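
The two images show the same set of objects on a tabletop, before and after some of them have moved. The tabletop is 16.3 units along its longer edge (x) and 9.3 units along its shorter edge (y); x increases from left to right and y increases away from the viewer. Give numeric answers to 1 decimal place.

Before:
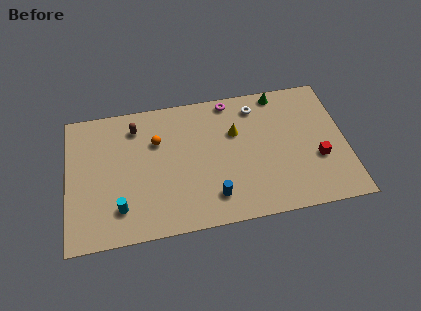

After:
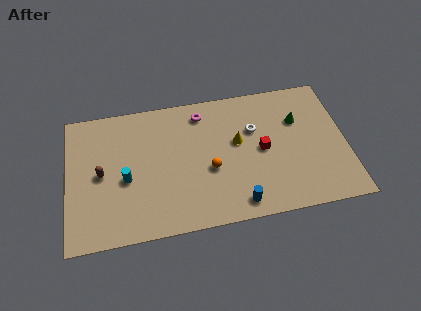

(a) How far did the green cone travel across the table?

2.3

The green cone was near (12.6, 8.4) before and (13.6, 6.3) after, so it travelled √(1.0² + 2.1²) ≈ 2.3 units.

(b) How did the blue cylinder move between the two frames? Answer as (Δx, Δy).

(1.4, -0.7)

The blue cylinder started near (8.4, 1.9) and ended near (9.8, 1.2).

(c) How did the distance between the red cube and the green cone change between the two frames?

-2.6

The distance was about 5.4 in the first image and 2.8 in the second, so they moved 2.6 units closer together.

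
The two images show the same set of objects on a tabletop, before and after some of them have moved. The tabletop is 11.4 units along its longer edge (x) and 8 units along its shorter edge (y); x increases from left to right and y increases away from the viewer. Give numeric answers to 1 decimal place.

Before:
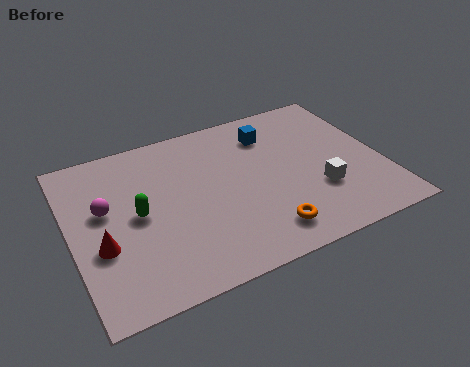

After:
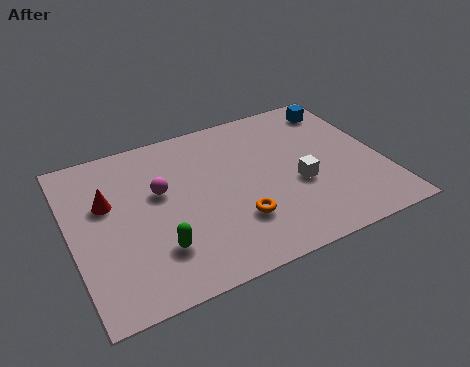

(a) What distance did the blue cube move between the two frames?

2.7

The blue cube moved from about (7.6, 6.2) to (10.3, 6.7), a distance of √(2.7² + 0.5²) ≈ 2.7.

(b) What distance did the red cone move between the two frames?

2.0

The red cone moved from about (1.0, 3.0) to (1.4, 5.0), a distance of √(0.4² + 2.0²) ≈ 2.0.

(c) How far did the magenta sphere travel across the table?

2.0

From (1.3, 4.7) to (3.3, 4.8), the magenta sphere covered √(2.0² + 0.1²) ≈ 2.0 units.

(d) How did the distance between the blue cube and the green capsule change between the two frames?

+3.1

Before: roughly 5.6 units apart; after: 8.7. That's 3.1 units further apart.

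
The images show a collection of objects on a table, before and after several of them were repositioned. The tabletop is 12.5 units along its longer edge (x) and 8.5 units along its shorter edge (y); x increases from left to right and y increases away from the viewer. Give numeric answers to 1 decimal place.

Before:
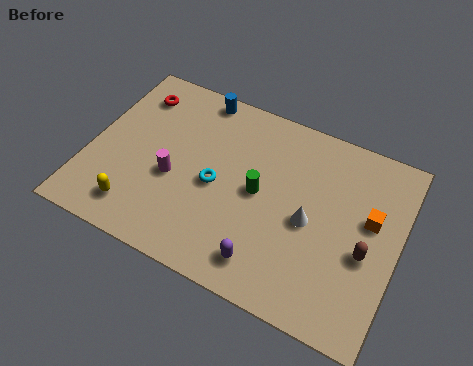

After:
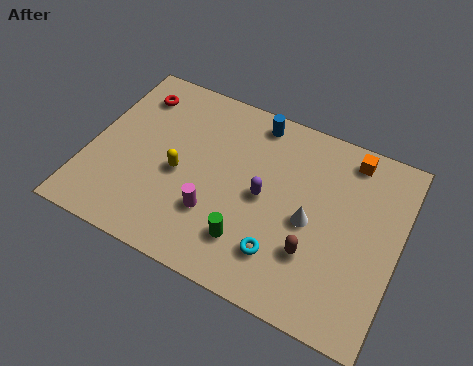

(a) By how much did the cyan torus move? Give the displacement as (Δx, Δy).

(2.9, -1.9)

The cyan torus was at about (5.2, 3.9) and moved to about (8.1, 2.0).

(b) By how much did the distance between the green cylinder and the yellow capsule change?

-1.8

Before: roughly 5.4 units apart; after: 3.6. That's 1.8 units closer together.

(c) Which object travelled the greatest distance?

the cyan torus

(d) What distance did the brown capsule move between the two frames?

2.2

The brown capsule was near (11.3, 3.5) before and (9.3, 2.6) after, so it travelled √(2.0² + 0.9²) ≈ 2.2 units.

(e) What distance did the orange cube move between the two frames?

2.6

The orange cube moved from about (11.3, 5.0) to (10.2, 7.4), a distance of √(1.1² + 2.4²) ≈ 2.6.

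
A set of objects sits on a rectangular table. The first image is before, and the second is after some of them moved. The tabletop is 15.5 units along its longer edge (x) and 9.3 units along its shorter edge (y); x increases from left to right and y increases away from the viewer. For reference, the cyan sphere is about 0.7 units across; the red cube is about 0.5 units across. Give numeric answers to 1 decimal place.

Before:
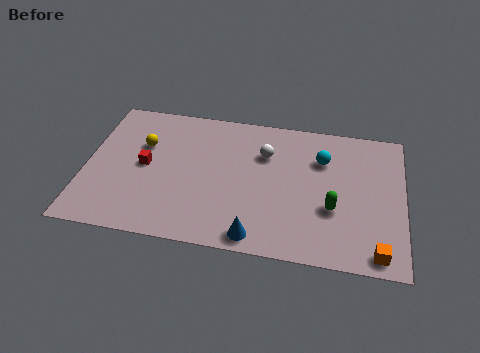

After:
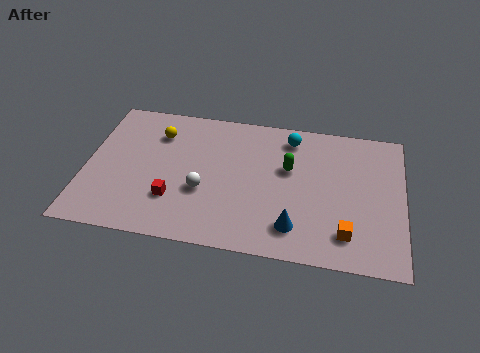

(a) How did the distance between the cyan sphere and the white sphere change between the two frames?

+3.1

They were about 2.8 units apart before and 5.9 after — 3.1 units further apart.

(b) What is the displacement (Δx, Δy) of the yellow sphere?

(0.7, 0.9)

From the two frames, the yellow sphere sits at roughly (2.7, 6.1) before and (3.4, 7.0) after.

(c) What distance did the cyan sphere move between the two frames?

2.0

The cyan sphere moved from about (11.5, 6.6) to (9.9, 7.8), a distance of √(1.6² + 1.2²) ≈ 2.0.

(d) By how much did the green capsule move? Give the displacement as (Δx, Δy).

(-2.2, 2.3)

From the two frames, the green capsule sits at roughly (12.1, 3.4) before and (9.9, 5.7) after.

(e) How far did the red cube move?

2.5

The red cube moved from about (2.9, 4.7) to (4.4, 2.7), a distance of √(1.5² + 2.0²) ≈ 2.5.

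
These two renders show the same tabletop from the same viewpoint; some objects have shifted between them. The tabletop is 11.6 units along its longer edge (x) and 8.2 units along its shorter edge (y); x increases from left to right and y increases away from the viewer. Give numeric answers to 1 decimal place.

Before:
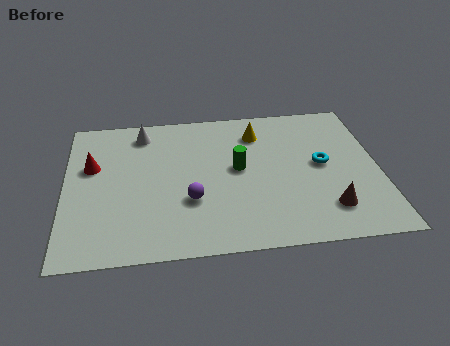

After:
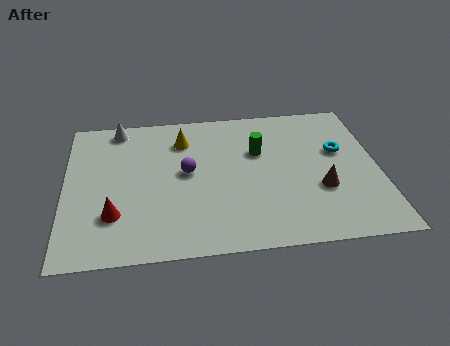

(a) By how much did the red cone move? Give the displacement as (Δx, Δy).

(0.8, -2.8)

The red cone was at about (1.0, 5.1) and moved to about (1.8, 2.3).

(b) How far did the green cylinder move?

1.2

The green cylinder moved from about (6.4, 4.4) to (7.2, 5.3), a distance of √(0.8² + 0.9²) ≈ 1.2.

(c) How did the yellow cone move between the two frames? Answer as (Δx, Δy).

(-2.8, -0.1)

The yellow cone started near (7.2, 6.4) and ended near (4.4, 6.3).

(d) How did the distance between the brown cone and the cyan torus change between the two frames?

-0.3

The distance was about 2.5 in the first image and 2.2 in the second, so they moved 0.3 units closer together.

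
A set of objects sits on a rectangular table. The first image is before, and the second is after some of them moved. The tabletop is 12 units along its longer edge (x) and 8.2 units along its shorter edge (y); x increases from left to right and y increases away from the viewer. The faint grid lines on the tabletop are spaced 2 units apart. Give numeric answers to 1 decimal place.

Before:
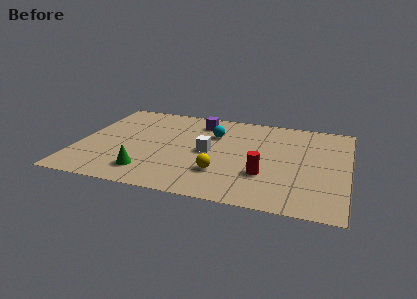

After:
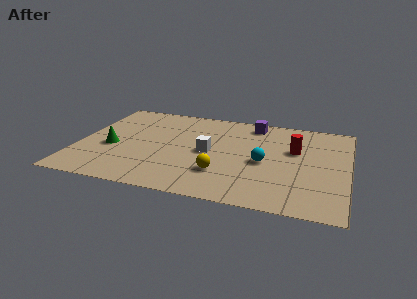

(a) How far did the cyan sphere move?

3.1

The cyan sphere was near (5.9, 5.7) before and (8.3, 3.7) after, so it travelled √(2.4² + 2.0²) ≈ 3.1 units.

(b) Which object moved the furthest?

the cyan sphere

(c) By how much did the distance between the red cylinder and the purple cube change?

-2.4

They were about 5.2 units apart before and 2.8 after — 2.4 units closer together.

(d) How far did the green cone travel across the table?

2.5

From (3.3, 1.6) to (1.5, 3.4), the green cone covered √(1.8² + 1.8²) ≈ 2.5 units.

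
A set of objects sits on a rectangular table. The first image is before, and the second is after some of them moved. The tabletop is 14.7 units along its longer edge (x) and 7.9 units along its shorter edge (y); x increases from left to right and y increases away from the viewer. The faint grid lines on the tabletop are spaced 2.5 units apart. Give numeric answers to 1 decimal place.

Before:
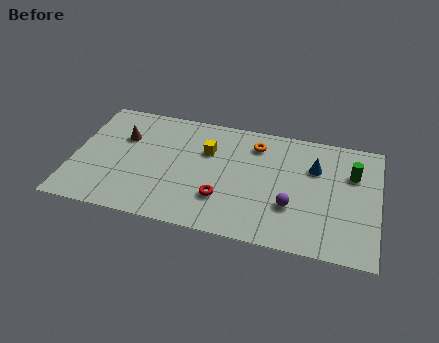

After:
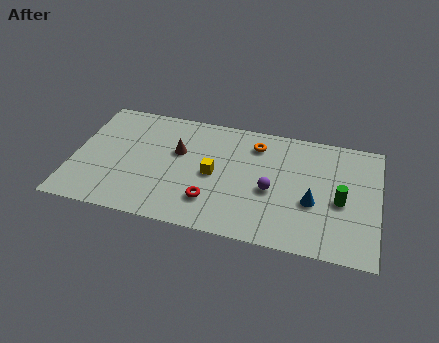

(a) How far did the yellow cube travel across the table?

1.6

The yellow cube moved from about (6.4, 5.3) to (6.8, 3.8), a distance of √(0.4² + 1.5²) ≈ 1.6.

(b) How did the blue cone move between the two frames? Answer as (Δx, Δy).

(0.0, -2.3)

The blue cone was at about (11.6, 5.4) and moved to about (11.6, 3.1).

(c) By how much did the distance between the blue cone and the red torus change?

-0.4

They were about 5.3 units apart before and 4.9 after — 0.4 units closer together.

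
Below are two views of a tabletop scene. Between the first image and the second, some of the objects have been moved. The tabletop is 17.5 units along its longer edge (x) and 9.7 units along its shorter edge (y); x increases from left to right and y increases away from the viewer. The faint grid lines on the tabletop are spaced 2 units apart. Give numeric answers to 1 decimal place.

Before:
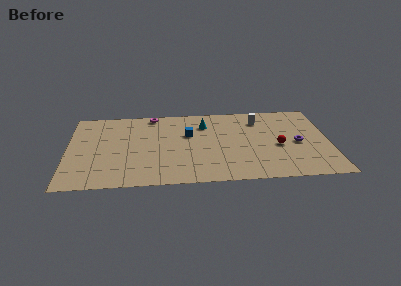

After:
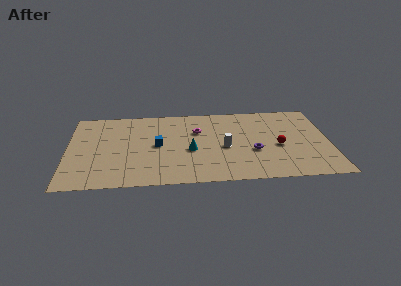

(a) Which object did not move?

the red sphere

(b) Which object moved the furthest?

the white cylinder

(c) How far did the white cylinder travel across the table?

4.1

From (12.9, 7.6) to (10.5, 4.3), the white cylinder covered √(2.4² + 3.3²) ≈ 4.1 units.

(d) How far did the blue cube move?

2.4

The blue cube was near (8.1, 6.1) before and (6.0, 4.9) after, so it travelled √(2.1² + 1.2²) ≈ 2.4 units.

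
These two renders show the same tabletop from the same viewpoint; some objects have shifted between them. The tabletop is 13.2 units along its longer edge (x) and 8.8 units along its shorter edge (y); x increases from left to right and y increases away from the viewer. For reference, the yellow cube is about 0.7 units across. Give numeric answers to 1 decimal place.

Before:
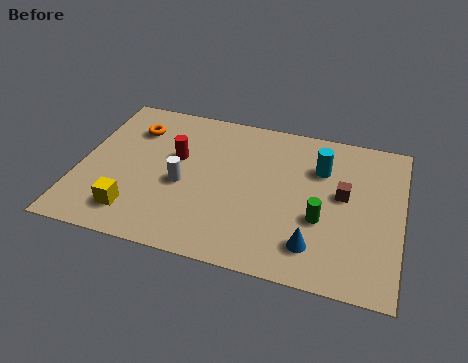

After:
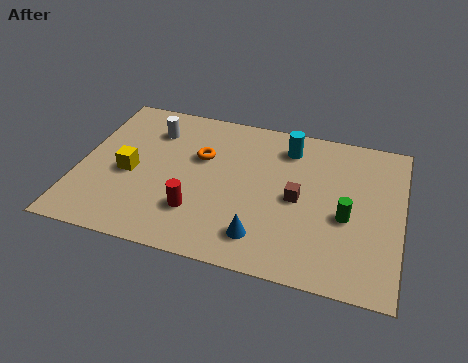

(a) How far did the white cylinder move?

3.3

The white cylinder moved from about (4.3, 3.8) to (2.8, 6.7), a distance of √(1.5² + 2.9²) ≈ 3.3.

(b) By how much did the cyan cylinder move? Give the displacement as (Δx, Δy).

(-1.4, 0.9)

The cyan cylinder started near (9.8, 6.2) and ended near (8.4, 7.1).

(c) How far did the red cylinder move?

3.1

The red cylinder moved from about (3.9, 5.3) to (5.0, 2.4), a distance of √(1.1² + 2.9²) ≈ 3.1.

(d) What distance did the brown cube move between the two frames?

1.9

From (10.8, 4.9) to (9.0, 4.2), the brown cube covered √(1.8² + 0.7²) ≈ 1.9 units.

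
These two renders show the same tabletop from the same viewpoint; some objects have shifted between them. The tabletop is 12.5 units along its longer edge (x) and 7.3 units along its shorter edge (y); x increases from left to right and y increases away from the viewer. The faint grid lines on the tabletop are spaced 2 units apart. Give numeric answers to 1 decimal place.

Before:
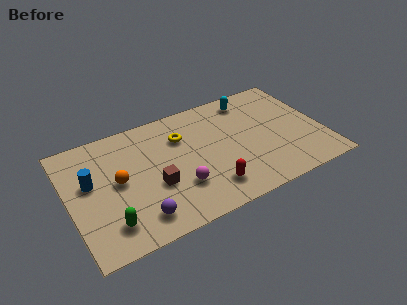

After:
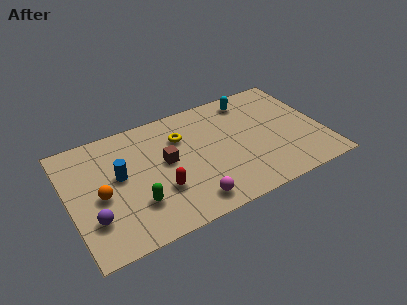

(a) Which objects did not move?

the cyan capsule and the yellow torus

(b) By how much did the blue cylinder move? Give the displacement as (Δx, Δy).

(1.4, -0.2)

The blue cylinder started near (1.1, 4.3) and ended near (2.5, 4.1).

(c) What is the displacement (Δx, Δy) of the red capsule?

(-2.3, 0.9)

The red capsule started near (6.6, 1.5) and ended near (4.3, 2.4).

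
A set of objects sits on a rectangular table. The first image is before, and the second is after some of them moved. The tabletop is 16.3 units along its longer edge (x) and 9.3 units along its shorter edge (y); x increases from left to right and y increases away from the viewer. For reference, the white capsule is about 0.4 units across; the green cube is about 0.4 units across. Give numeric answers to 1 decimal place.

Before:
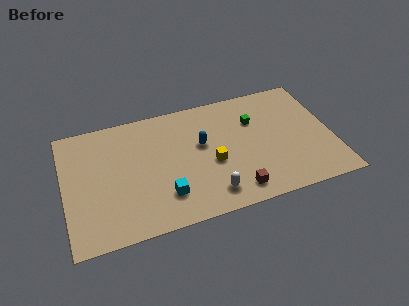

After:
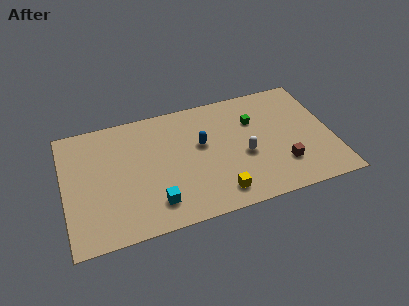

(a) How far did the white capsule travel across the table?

3.3

The white capsule was near (8.6, 1.6) before and (10.9, 3.9) after, so it travelled √(2.3² + 2.3²) ≈ 3.3 units.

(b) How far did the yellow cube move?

2.4

The yellow cube moved from about (8.9, 3.9) to (9.1, 1.5), a distance of √(0.2² + 2.4²) ≈ 2.4.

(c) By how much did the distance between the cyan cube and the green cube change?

+0.7

They were about 7.1 units apart before and 7.8 after — 0.7 units further apart.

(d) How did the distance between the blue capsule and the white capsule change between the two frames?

-0.9

They were about 3.9 units apart before and 3.0 after — 0.9 units closer together.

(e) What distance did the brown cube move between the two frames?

3.2

From (10.1, 1.4) to (13.1, 2.5), the brown cube covered √(3.0² + 1.1²) ≈ 3.2 units.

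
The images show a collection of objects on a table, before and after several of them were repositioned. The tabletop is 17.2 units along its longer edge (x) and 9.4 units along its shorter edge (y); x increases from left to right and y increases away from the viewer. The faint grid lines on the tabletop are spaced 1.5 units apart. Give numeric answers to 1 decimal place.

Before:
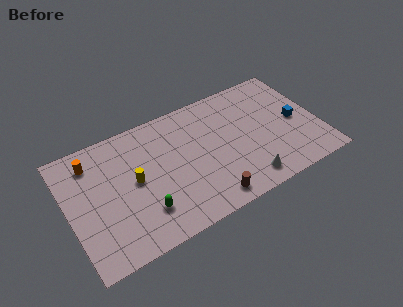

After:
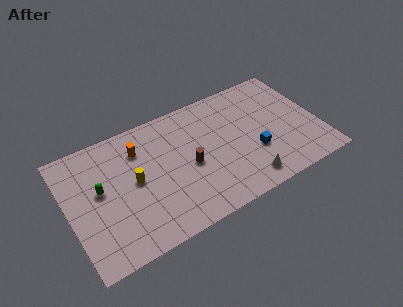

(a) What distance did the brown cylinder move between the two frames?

3.2

From (9.1, 1.2) to (8.2, 4.3), the brown cylinder covered √(0.9² + 3.1²) ≈ 3.2 units.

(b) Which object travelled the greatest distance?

the green capsule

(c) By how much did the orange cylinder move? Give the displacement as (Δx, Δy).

(3.2, -0.5)

From the two frames, the orange cylinder sits at roughly (1.9, 7.6) before and (5.1, 7.1) after.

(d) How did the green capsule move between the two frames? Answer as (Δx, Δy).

(-2.6, 2.9)

The green capsule started near (4.8, 2.4) and ended near (2.2, 5.3).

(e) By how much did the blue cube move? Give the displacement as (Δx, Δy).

(-3.1, -1.2)

The blue cube was at about (15.7, 4.5) and moved to about (12.6, 3.3).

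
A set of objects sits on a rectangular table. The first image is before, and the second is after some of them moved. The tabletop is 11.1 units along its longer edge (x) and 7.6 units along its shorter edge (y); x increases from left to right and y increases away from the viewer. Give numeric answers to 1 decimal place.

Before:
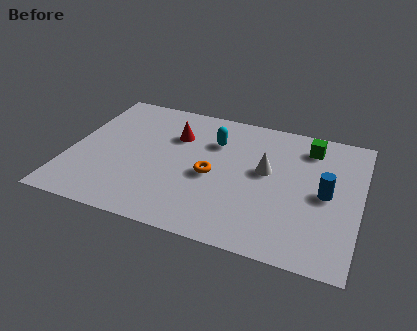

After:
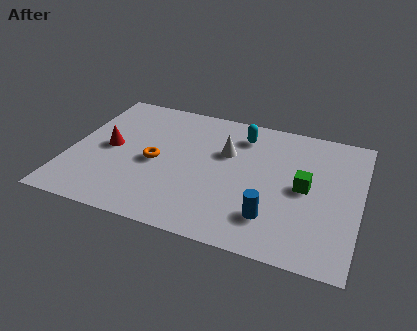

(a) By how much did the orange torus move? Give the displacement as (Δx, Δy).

(-2.2, 0.1)

The orange torus started near (5.5, 3.4) and ended near (3.3, 3.5).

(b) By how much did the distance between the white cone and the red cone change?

+0.8

They were about 3.7 units apart before and 4.5 after — 0.8 units further apart.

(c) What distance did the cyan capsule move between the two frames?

1.2

The cyan capsule moved from about (5.4, 5.4) to (6.4, 6.1), a distance of √(1.0² + 0.7²) ≈ 1.2.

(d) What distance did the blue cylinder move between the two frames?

2.7

The blue cylinder was near (9.8, 3.7) before and (7.9, 1.8) after, so it travelled √(1.9² + 1.9²) ≈ 2.7 units.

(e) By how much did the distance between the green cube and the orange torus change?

+1.2

They were about 4.5 units apart before and 5.7 after — 1.2 units further apart.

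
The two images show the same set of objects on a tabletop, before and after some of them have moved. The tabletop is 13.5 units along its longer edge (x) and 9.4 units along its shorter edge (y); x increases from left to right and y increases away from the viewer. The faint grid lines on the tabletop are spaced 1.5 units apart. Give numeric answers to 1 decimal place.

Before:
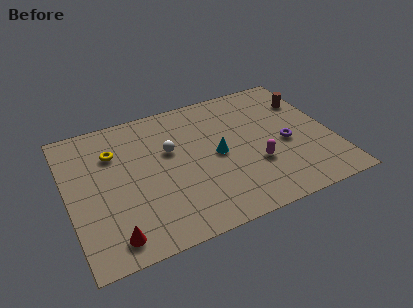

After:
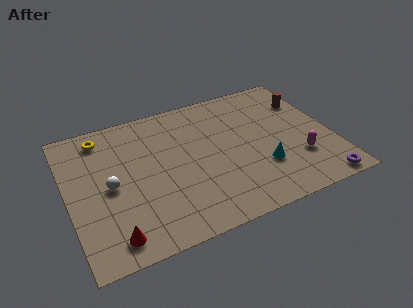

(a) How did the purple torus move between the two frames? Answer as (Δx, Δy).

(1.3, -3.3)

The purple torus was at about (11.1, 4.1) and moved to about (12.4, 0.8).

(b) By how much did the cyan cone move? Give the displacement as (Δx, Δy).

(2.1, -1.7)

The cyan cone started near (7.6, 4.6) and ended near (9.7, 2.9).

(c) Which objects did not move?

the red cone and the brown cylinder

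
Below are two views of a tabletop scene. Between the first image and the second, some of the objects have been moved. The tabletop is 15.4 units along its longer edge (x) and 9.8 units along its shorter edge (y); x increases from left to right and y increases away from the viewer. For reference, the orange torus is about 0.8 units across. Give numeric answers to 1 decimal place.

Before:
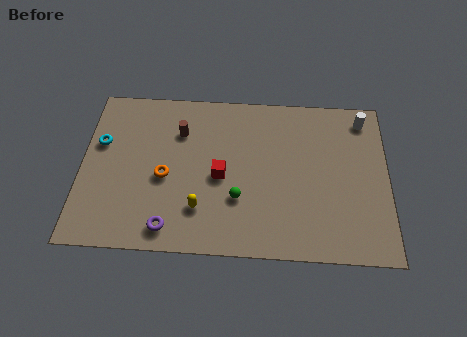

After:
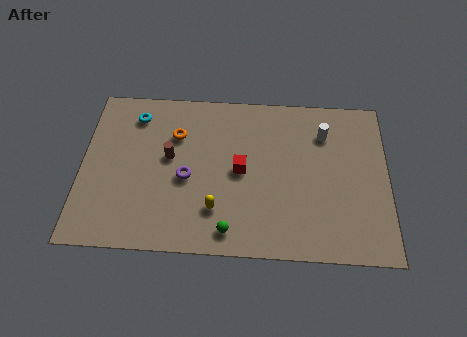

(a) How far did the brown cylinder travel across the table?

1.7

From (4.9, 7.1) to (4.4, 5.5), the brown cylinder covered √(0.5² + 1.6²) ≈ 1.7 units.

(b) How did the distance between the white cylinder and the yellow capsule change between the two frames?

-2.8

They were about 10.1 units apart before and 7.3 after — 2.8 units closer together.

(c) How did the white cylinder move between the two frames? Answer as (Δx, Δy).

(-2.0, -1.0)

From the two frames, the white cylinder sits at roughly (14.2, 8.4) before and (12.2, 7.4) after.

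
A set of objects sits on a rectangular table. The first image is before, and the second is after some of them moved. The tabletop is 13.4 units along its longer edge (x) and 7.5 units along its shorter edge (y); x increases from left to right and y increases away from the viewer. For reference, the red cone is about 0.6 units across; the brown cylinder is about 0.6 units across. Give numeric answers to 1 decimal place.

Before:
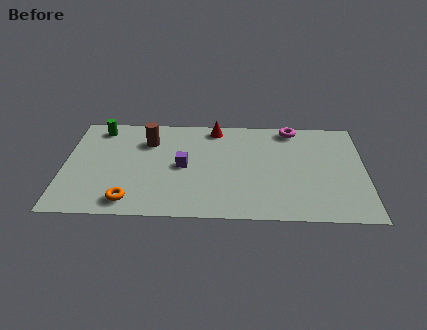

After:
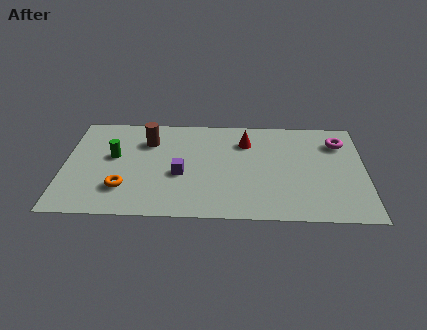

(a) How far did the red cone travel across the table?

1.7

From (6.7, 6.6) to (8.1, 5.6), the red cone covered √(1.4² + 1.0²) ≈ 1.7 units.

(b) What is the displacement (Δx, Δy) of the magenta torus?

(2.1, -1.0)

From the two frames, the magenta torus sits at roughly (10.2, 6.7) before and (12.3, 5.7) after.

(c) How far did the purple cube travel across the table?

0.6

From (5.3, 3.7) to (5.2, 3.1), the purple cube covered √(0.1² + 0.6²) ≈ 0.6 units.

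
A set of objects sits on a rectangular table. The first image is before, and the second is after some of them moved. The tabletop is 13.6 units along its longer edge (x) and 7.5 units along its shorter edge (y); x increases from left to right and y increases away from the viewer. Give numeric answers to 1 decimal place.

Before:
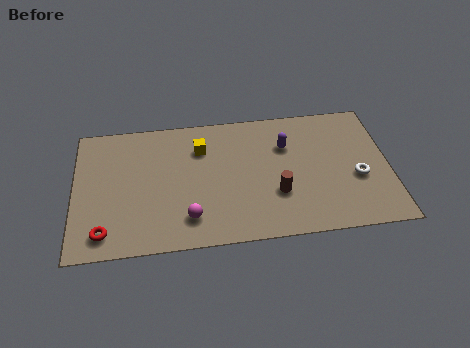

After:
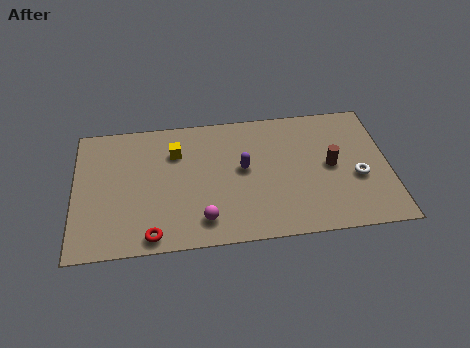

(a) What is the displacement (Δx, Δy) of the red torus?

(2.0, -0.4)

From the two frames, the red torus sits at roughly (1.3, 1.2) before and (3.3, 0.8) after.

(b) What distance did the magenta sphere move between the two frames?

0.6

The magenta sphere was near (4.9, 1.6) before and (5.5, 1.4) after, so it travelled √(0.6² + 0.2²) ≈ 0.6 units.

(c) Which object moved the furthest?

the brown cylinder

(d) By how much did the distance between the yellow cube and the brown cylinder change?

+2.5

Before: roughly 4.4 units apart; after: 6.9. That's 2.5 units further apart.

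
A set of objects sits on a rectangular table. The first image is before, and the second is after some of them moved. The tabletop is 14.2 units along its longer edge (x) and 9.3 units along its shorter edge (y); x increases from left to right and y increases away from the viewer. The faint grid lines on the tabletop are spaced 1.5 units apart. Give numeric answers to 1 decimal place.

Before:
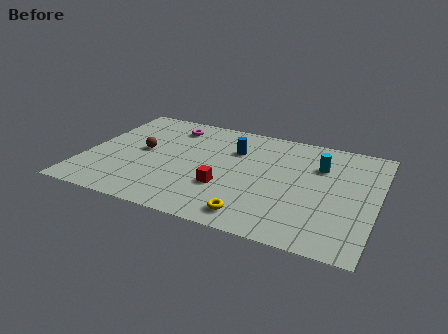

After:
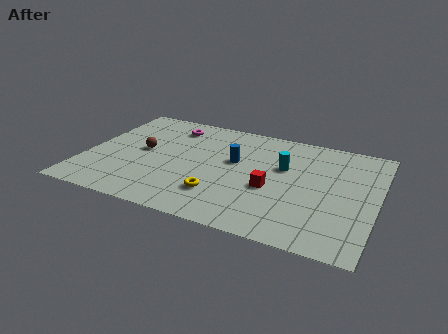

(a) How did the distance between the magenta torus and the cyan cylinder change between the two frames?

-1.5

Before: roughly 7.6 units apart; after: 6.1. That's 1.5 units closer together.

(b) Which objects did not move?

the brown sphere and the magenta torus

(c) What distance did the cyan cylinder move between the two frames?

1.8

The cyan cylinder was near (11.3, 6.5) before and (9.6, 5.8) after, so it travelled √(1.7² + 0.7²) ≈ 1.8 units.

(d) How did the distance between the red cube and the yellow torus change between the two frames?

+0.4

Before: roughly 2.4 units apart; after: 2.8. That's 0.4 units further apart.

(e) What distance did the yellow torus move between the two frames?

2.1

The yellow torus was near (8.6, 1.3) before and (6.8, 2.4) after, so it travelled √(1.8² + 1.1²) ≈ 2.1 units.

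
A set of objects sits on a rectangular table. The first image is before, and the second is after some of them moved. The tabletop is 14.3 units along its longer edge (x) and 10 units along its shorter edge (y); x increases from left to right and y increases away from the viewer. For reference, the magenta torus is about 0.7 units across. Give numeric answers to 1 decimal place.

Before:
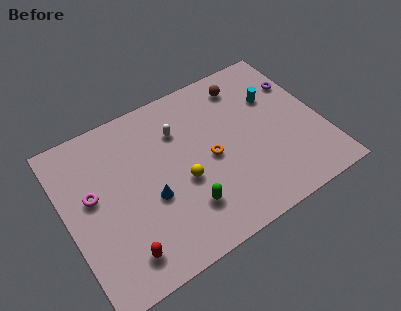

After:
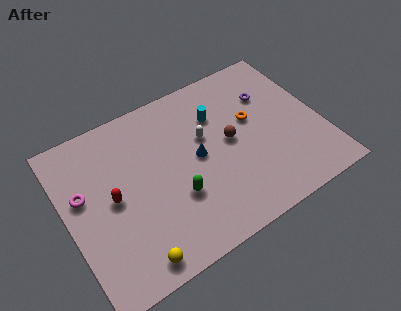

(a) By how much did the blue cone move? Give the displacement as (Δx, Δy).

(2.8, 1.1)

From the two frames, the blue cone sits at roughly (4.5, 4.0) before and (7.3, 5.1) after.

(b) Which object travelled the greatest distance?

the yellow sphere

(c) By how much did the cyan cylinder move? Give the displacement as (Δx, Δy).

(-3.2, 0.4)

From the two frames, the cyan cylinder sits at roughly (12.0, 6.7) before and (8.8, 7.1) after.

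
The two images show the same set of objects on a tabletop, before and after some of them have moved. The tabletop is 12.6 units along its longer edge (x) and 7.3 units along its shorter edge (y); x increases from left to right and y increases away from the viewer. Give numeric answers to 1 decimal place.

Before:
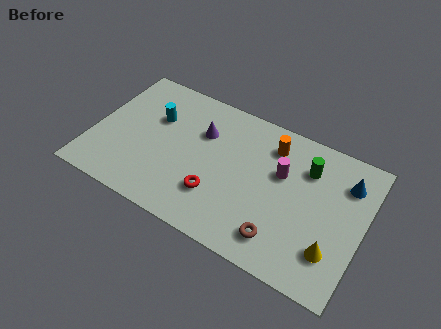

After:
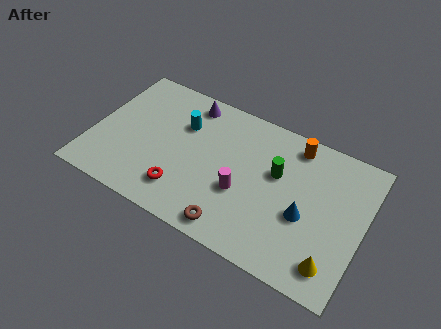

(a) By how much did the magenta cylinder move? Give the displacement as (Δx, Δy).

(-1.6, -1.8)

The magenta cylinder started near (8.7, 4.6) and ended near (7.1, 2.8).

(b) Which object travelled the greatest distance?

the blue cone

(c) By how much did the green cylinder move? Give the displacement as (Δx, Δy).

(-1.3, -0.9)

The green cylinder started near (9.8, 5.4) and ended near (8.5, 4.5).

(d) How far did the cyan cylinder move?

1.3

The cyan cylinder moved from about (2.7, 4.8) to (4.0, 5.0), a distance of √(1.3² + 0.2²) ≈ 1.3.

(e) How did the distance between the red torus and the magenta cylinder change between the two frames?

-0.8

They were about 3.7 units apart before and 2.9 after — 0.8 units closer together.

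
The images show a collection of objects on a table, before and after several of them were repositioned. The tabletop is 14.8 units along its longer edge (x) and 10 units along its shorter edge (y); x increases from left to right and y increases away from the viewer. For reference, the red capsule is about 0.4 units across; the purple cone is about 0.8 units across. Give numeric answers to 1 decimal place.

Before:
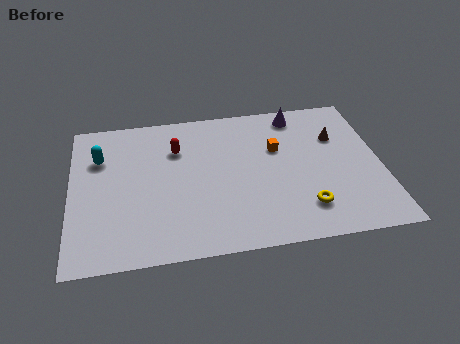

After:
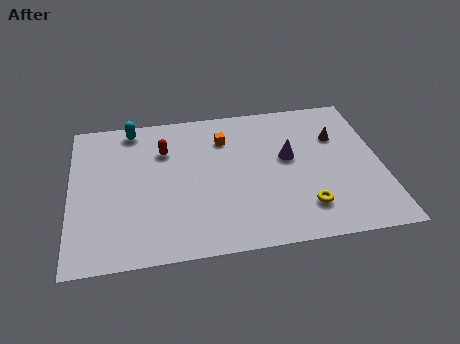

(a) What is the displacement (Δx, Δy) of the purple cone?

(-0.6, -3.0)

From the two frames, the purple cone sits at roughly (11.0, 8.7) before and (10.4, 5.7) after.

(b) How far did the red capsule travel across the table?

0.6

The red capsule moved from about (5.1, 7.1) to (4.5, 7.1), a distance of √(0.6² + 0.0²) ≈ 0.6.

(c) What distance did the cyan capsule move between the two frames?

2.5

From (1.4, 7.0) to (3.0, 8.9), the cyan capsule covered √(1.6² + 1.9²) ≈ 2.5 units.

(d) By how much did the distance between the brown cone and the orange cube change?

+2.5

They were about 2.9 units apart before and 5.4 after — 2.5 units further apart.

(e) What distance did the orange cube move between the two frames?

2.7

The orange cube moved from about (9.9, 6.4) to (7.4, 7.5), a distance of √(2.5² + 1.1²) ≈ 2.7.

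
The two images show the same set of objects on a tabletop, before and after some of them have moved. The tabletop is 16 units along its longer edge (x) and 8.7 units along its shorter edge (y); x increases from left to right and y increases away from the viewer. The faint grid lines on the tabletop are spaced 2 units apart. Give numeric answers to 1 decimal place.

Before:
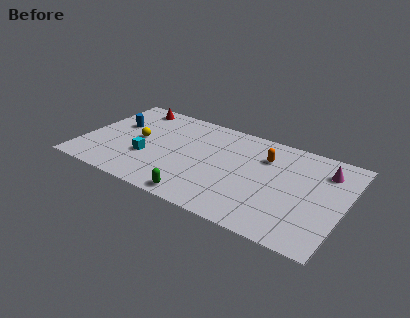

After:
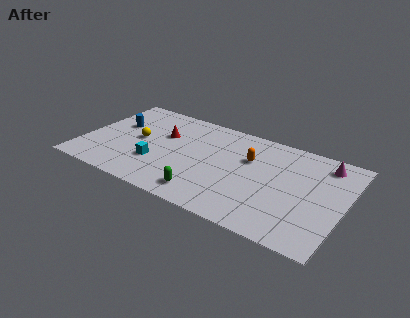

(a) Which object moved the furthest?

the red cone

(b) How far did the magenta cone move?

0.6

The magenta cone was near (14.6, 6.7) before and (14.5, 7.3) after, so it travelled √(0.1² + 0.6²) ≈ 0.6 units.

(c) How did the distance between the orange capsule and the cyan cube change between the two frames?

-1.5

They were about 7.6 units apart before and 6.1 after — 1.5 units closer together.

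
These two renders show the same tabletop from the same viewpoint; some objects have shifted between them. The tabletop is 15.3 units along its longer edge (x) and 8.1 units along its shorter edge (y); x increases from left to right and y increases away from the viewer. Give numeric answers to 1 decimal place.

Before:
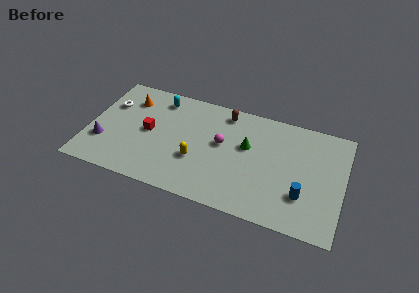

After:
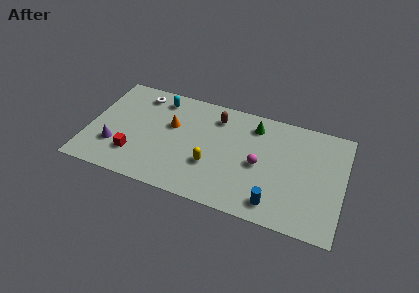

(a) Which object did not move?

the cyan capsule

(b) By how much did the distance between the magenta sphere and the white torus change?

+1.1

Before: roughly 7.0 units apart; after: 8.1. That's 1.1 units further apart.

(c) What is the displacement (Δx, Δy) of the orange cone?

(2.7, -1.2)

The orange cone was at about (2.2, 6.2) and moved to about (4.9, 5.0).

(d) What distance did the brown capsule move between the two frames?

0.7

The brown capsule moved from about (8.0, 7.0) to (7.5, 6.5), a distance of √(0.5² + 0.5²) ≈ 0.7.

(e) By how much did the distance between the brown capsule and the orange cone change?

-2.9

They were about 5.9 units apart before and 3.0 after — 2.9 units closer together.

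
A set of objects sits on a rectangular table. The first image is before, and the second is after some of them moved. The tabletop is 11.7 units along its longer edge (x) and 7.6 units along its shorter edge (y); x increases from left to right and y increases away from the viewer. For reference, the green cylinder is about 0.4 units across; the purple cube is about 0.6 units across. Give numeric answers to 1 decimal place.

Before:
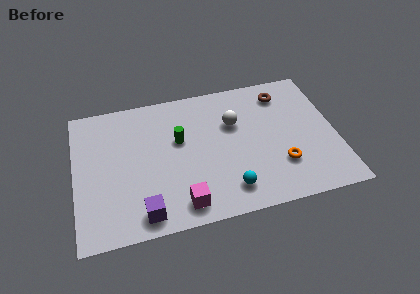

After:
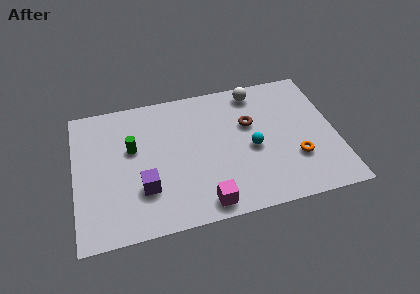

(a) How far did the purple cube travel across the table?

1.3

The purple cube moved from about (2.9, 1.0) to (3.0, 2.3), a distance of √(0.1² + 1.3²) ≈ 1.3.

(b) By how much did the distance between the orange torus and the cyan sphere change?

-0.4

The distance was about 2.5 in the first image and 2.1 in the second, so they moved 0.4 units closer together.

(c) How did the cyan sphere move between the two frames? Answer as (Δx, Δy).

(1.2, 2.0)

The cyan sphere started near (6.7, 1.4) and ended near (7.9, 3.4).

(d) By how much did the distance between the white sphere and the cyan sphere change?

-0.4

They were about 3.6 units apart before and 3.2 after — 0.4 units closer together.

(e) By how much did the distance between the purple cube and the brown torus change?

-2.9

The distance was about 8.4 in the first image and 5.5 in the second, so they moved 2.9 units closer together.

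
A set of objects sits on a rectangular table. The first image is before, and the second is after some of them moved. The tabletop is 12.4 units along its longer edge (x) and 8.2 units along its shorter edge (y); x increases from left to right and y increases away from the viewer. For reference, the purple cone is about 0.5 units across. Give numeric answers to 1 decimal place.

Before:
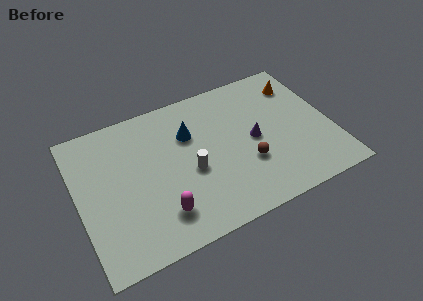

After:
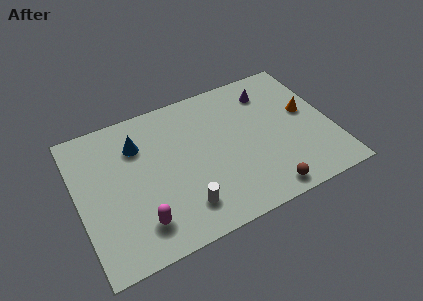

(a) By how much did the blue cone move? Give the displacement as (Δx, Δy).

(-2.5, 0.4)

The blue cone was at about (5.6, 5.6) and moved to about (3.1, 6.0).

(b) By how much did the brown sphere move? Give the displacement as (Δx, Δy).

(0.6, -1.9)

The brown sphere was at about (8.1, 2.8) and moved to about (8.7, 0.9).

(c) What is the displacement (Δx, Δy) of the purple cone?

(1.1, 2.5)

From the two frames, the purple cone sits at roughly (8.6, 4.0) before and (9.7, 6.5) after.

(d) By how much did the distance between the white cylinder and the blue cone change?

+2.5

They were about 2.1 units apart before and 4.6 after — 2.5 units further apart.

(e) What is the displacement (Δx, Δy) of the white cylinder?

(-0.6, -1.8)

The white cylinder started near (5.4, 3.5) and ended near (4.8, 1.7).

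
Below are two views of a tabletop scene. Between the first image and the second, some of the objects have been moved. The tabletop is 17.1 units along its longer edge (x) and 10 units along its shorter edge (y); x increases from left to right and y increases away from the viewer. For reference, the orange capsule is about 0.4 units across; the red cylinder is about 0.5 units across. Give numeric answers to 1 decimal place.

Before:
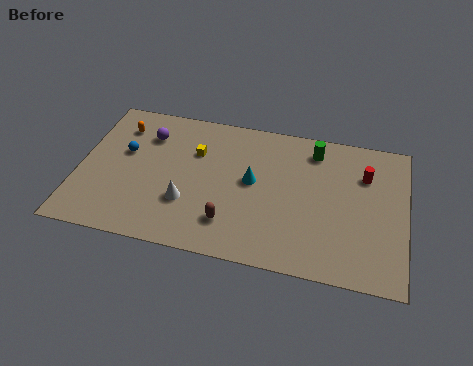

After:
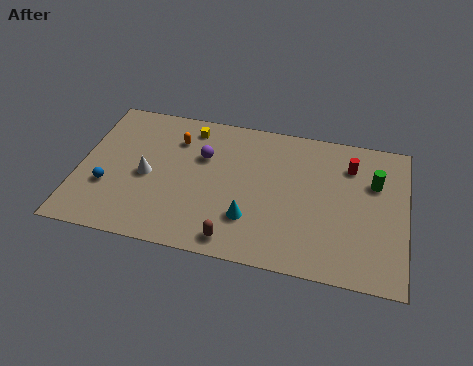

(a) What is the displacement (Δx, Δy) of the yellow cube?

(-0.4, 1.7)

From the two frames, the yellow cube sits at roughly (6.0, 6.8) before and (5.6, 8.5) after.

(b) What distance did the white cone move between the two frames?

2.6

The white cone moved from about (5.8, 3.2) to (3.6, 4.6), a distance of √(2.2² + 1.4²) ≈ 2.6.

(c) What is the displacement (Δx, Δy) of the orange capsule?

(3.0, -0.3)

The orange capsule started near (1.9, 7.8) and ended near (4.9, 7.5).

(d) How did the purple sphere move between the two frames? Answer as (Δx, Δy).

(3.0, -0.9)

The purple sphere was at about (3.4, 7.5) and moved to about (6.4, 6.6).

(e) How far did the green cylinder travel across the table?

3.6

From (12.2, 8.3) to (15.4, 6.7), the green cylinder covered √(3.2² + 1.6²) ≈ 3.6 units.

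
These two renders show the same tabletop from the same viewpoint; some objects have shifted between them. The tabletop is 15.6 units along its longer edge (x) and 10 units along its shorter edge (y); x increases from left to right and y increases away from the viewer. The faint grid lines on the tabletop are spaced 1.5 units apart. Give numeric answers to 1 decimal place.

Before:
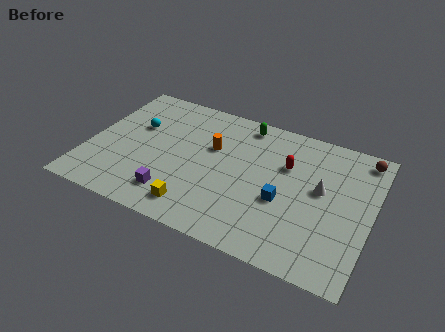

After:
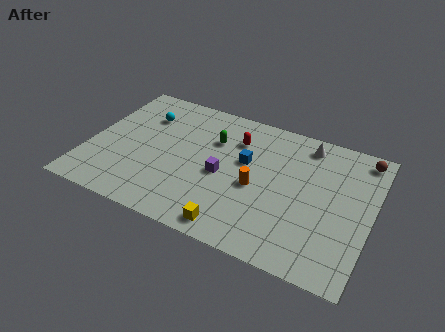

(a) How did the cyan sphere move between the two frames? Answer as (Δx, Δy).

(0.3, 1.0)

The cyan sphere was at about (2.4, 6.3) and moved to about (2.7, 7.3).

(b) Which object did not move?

the brown sphere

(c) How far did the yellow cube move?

2.3

The yellow cube was near (6.4, 1.6) before and (8.6, 1.1) after, so it travelled √(2.2² + 0.5²) ≈ 2.3 units.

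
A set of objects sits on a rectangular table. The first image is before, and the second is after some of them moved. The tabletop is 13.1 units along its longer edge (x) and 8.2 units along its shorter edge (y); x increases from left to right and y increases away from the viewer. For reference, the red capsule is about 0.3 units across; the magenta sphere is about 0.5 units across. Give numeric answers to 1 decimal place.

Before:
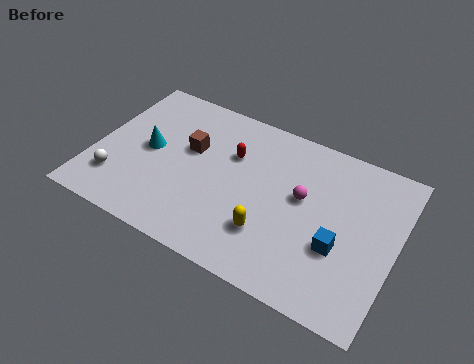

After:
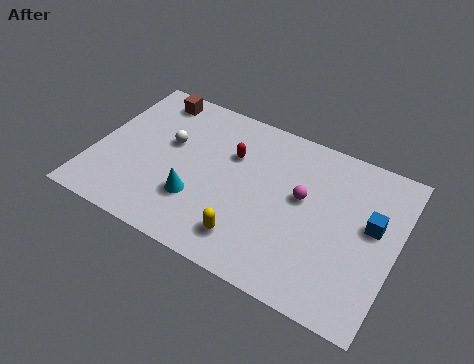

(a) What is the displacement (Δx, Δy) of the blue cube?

(1.2, 1.7)

From the two frames, the blue cube sits at roughly (10.8, 3.0) before and (12.0, 4.7) after.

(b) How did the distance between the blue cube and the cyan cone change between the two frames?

-1.0

The distance was about 8.6 in the first image and 7.6 in the second, so they moved 1.0 units closer together.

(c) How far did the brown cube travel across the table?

2.9

The brown cube was near (4.0, 5.0) before and (2.0, 7.1) after, so it travelled √(2.0² + 2.1²) ≈ 2.9 units.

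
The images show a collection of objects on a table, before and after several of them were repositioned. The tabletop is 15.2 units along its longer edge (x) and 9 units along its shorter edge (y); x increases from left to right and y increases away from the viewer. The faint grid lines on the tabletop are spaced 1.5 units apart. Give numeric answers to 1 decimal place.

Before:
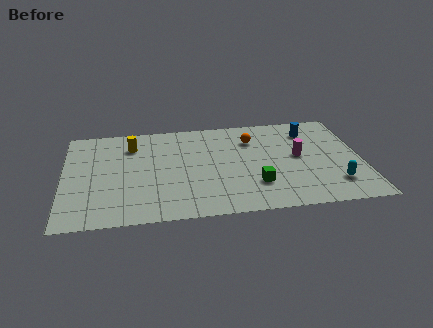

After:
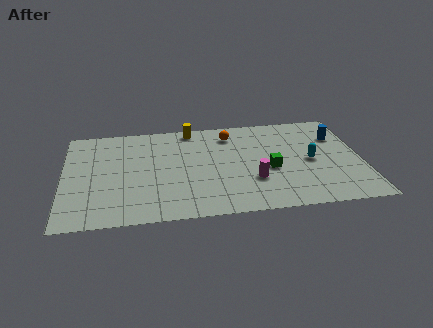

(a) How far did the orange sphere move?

1.3

From (9.7, 6.7) to (8.6, 7.3), the orange sphere covered √(1.1² + 0.6²) ≈ 1.3 units.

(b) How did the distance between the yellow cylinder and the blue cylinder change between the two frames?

-1.5

The distance was about 9.2 in the first image and 7.7 in the second, so they moved 1.5 units closer together.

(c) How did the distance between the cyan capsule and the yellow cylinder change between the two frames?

-4.2

They were about 11.3 units apart before and 7.1 after — 4.2 units closer together.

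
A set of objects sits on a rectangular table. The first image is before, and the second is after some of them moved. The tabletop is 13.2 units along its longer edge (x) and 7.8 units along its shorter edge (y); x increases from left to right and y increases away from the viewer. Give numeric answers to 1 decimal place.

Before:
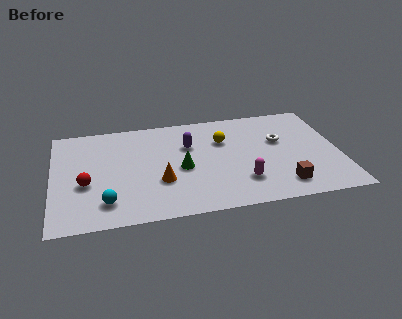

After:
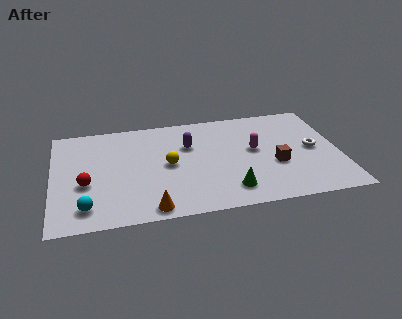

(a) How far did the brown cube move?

1.6

The brown cube was near (10.4, 1.4) before and (10.2, 3.0) after, so it travelled √(0.2² + 1.6²) ≈ 1.6 units.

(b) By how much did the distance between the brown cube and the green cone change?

-2.3

They were about 5.0 units apart before and 2.7 after — 2.3 units closer together.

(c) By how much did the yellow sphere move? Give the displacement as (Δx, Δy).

(-2.6, -1.4)

The yellow sphere started near (7.9, 5.3) and ended near (5.3, 3.9).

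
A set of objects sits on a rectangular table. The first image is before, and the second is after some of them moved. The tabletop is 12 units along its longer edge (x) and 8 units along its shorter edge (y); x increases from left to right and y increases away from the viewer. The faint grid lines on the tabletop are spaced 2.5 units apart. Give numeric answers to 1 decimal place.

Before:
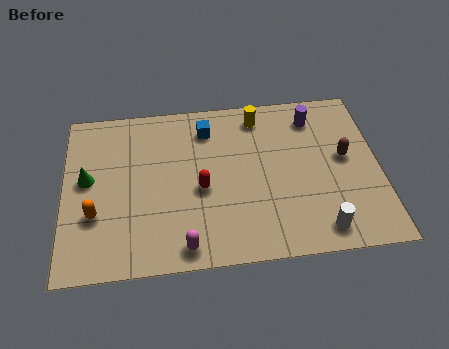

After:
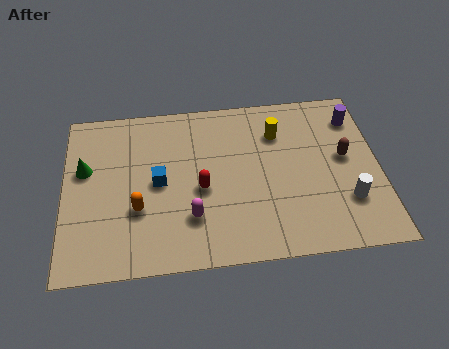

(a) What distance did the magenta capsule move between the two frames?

1.3

From (4.5, 0.9) to (4.8, 2.2), the magenta capsule covered √(0.3² + 1.3²) ≈ 1.3 units.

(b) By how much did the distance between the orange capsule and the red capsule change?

-1.6

Before: roughly 4.1 units apart; after: 2.5. That's 1.6 units closer together.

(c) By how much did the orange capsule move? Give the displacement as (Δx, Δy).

(1.6, 0.1)

The orange capsule started near (1.2, 2.7) and ended near (2.8, 2.8).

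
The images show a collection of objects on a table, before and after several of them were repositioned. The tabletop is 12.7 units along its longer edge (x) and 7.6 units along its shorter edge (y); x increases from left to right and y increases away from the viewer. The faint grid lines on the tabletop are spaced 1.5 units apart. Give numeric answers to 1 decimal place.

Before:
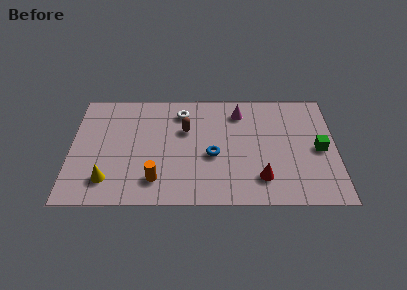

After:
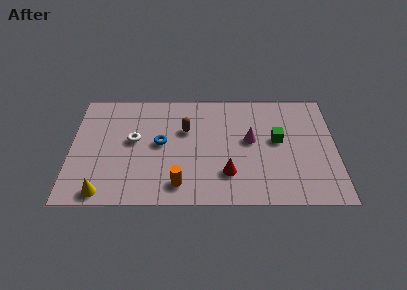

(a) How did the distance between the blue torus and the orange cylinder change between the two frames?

-0.3

They were about 3.1 units apart before and 2.8 after — 0.3 units closer together.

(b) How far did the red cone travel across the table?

1.6

The red cone was near (9.1, 1.7) before and (7.5, 2.0) after, so it travelled √(1.6² + 0.3²) ≈ 1.6 units.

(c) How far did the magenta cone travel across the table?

2.0

From (8.1, 6.1) to (8.6, 4.2), the magenta cone covered √(0.5² + 1.9²) ≈ 2.0 units.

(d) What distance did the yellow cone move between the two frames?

0.8

The yellow cone was near (1.8, 1.6) before and (1.6, 0.8) after, so it travelled √(0.2² + 0.8²) ≈ 0.8 units.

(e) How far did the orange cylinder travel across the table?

1.1

The orange cylinder was near (4.1, 1.6) before and (5.2, 1.3) after, so it travelled √(1.1² + 0.3²) ≈ 1.1 units.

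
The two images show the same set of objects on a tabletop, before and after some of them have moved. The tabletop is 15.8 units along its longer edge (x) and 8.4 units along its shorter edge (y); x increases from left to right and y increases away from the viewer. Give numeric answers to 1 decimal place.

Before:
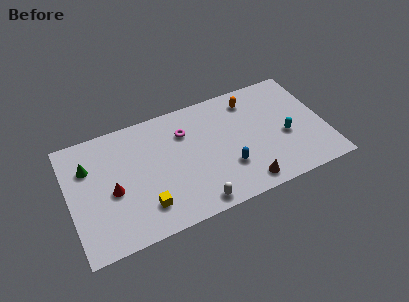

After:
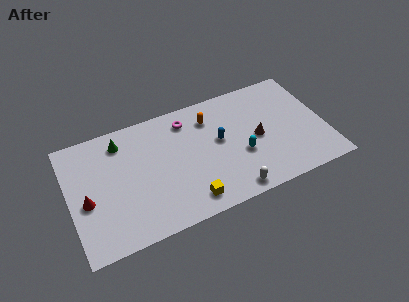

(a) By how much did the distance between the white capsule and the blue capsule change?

+1.0

Before: roughly 2.8 units apart; after: 3.8. That's 1.0 units further apart.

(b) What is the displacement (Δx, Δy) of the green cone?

(2.1, 1.0)

The green cone was at about (1.3, 5.9) and moved to about (3.4, 6.9).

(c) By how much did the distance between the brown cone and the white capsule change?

+0.6

The distance was about 3.1 in the first image and 3.7 in the second, so they moved 0.6 units further apart.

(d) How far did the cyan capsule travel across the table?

2.8

The cyan capsule was near (13.3, 3.5) before and (10.5, 3.2) after, so it travelled √(2.8² + 0.3²) ≈ 2.8 units.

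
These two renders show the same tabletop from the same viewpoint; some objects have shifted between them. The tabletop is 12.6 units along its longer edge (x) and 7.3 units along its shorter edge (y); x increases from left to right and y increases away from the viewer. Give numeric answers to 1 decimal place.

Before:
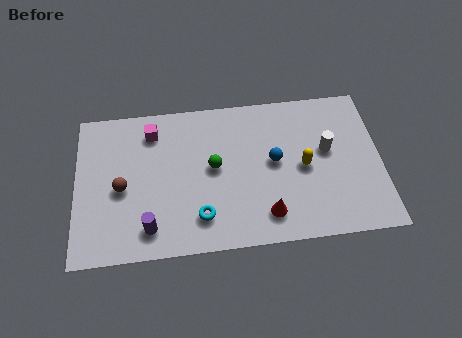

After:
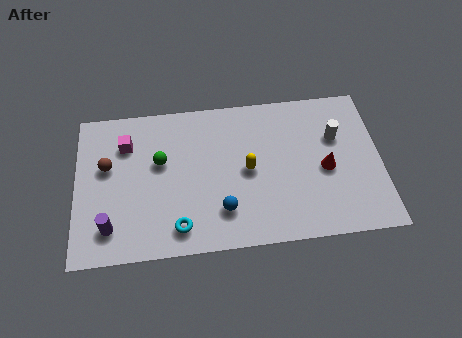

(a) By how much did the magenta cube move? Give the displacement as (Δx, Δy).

(-1.1, -0.5)

From the two frames, the magenta cube sits at roughly (3.2, 5.9) before and (2.1, 5.4) after.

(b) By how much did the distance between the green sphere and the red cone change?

+3.6

The distance was about 3.3 in the first image and 6.9 in the second, so they moved 3.6 units further apart.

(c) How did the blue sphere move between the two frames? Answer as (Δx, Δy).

(-2.2, -2.1)

The blue sphere was at about (8.2, 3.9) and moved to about (6.0, 1.8).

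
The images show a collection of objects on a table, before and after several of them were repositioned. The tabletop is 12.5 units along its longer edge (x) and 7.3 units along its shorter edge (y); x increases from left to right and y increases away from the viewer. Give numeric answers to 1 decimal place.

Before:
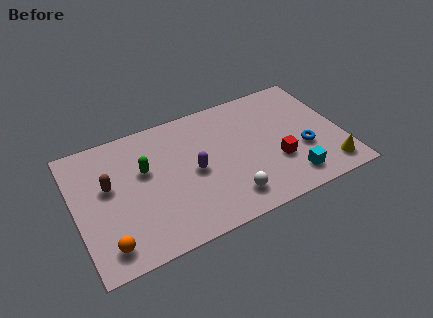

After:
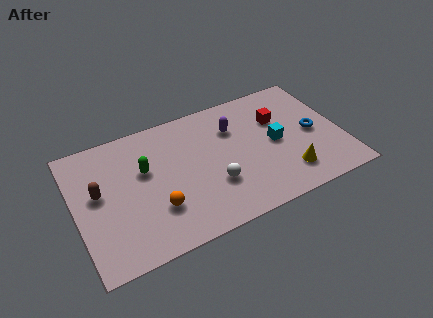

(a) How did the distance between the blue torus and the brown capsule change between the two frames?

+1.0

The distance was about 9.1 in the first image and 10.1 in the second, so they moved 1.0 units further apart.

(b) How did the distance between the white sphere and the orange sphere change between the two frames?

-3.0

The distance was about 5.7 in the first image and 2.7 in the second, so they moved 3.0 units closer together.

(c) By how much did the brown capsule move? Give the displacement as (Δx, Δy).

(-0.5, -0.2)

The brown capsule was at about (1.6, 4.3) and moved to about (1.1, 4.1).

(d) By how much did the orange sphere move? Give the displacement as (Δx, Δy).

(2.4, 1.0)

From the two frames, the orange sphere sits at roughly (1.2, 1.2) before and (3.6, 2.2) after.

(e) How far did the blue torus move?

1.0

The blue torus was near (10.6, 2.7) before and (11.2, 3.5) after, so it travelled √(0.6² + 0.8²) ≈ 1.0 units.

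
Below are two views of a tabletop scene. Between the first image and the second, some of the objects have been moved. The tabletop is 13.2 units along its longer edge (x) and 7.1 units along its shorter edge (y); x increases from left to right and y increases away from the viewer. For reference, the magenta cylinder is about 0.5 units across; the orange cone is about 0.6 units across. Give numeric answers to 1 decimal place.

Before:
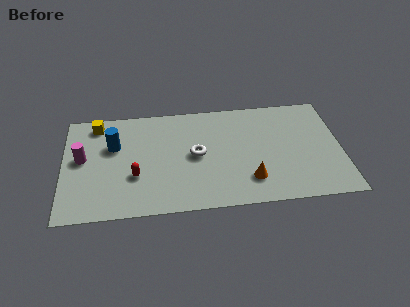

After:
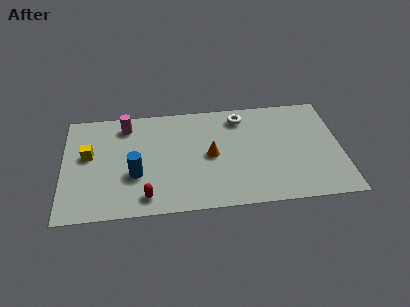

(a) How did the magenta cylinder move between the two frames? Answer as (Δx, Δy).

(2.1, 2.0)

From the two frames, the magenta cylinder sits at roughly (0.9, 3.9) before and (3.0, 5.9) after.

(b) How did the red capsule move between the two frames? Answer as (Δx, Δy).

(0.5, -1.4)

The red capsule started near (3.4, 2.5) and ended near (3.9, 1.1).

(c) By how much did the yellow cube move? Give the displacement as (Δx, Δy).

(-0.4, -2.0)

From the two frames, the yellow cube sits at roughly (1.6, 6.1) before and (1.2, 4.1) after.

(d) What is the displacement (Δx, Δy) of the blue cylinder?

(1.0, -2.0)

The blue cylinder started near (2.4, 4.6) and ended near (3.4, 2.6).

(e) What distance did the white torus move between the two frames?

3.2

From (6.3, 3.6) to (8.5, 5.9), the white torus covered √(2.2² + 2.3²) ≈ 3.2 units.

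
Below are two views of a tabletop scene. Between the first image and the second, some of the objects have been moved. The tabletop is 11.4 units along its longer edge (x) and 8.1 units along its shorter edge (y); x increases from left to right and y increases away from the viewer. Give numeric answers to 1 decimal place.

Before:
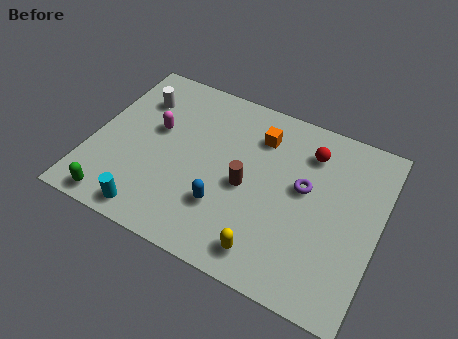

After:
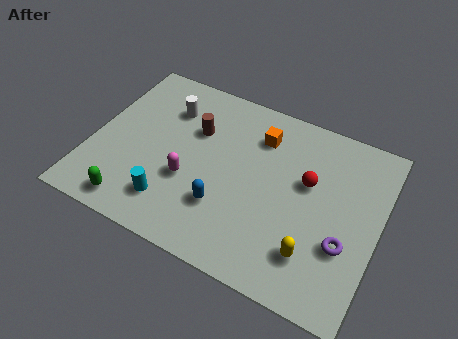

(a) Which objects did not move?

the orange cube and the blue capsule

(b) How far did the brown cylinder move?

2.9

The brown cylinder was near (6.2, 3.7) before and (3.9, 5.4) after, so it travelled √(2.3² + 1.7²) ≈ 2.9 units.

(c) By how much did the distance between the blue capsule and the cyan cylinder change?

-1.0

They were about 3.1 units apart before and 2.1 after — 1.0 units closer together.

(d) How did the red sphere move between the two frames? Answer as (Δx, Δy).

(0.1, -1.4)

The red sphere started near (8.4, 6.3) and ended near (8.5, 4.9).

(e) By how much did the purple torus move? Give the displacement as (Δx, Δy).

(1.8, -1.8)

The purple torus was at about (8.4, 4.6) and moved to about (10.2, 2.8).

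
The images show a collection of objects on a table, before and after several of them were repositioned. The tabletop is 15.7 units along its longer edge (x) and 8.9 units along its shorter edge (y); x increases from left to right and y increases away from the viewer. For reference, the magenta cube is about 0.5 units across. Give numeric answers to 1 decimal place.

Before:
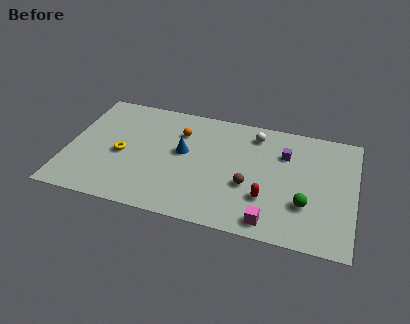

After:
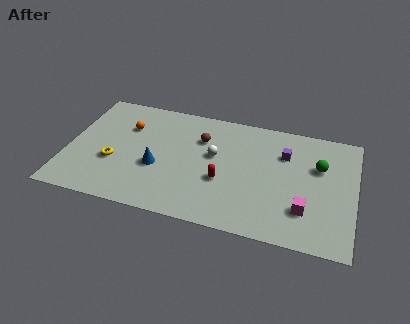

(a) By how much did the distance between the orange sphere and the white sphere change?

+0.8

They were about 4.2 units apart before and 5.0 after — 0.8 units further apart.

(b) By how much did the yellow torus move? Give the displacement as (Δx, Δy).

(-0.4, -0.7)

The yellow torus started near (3.0, 4.0) and ended near (2.6, 3.3).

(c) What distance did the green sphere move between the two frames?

3.1

From (13.1, 2.8) to (13.7, 5.8), the green sphere covered √(0.6² + 3.0²) ≈ 3.1 units.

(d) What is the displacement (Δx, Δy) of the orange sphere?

(-2.9, -0.3)

The orange sphere was at about (6.0, 6.5) and moved to about (3.1, 6.2).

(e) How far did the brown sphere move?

4.0

From (10.0, 3.4) to (7.2, 6.3), the brown sphere covered √(2.8² + 2.9²) ≈ 4.0 units.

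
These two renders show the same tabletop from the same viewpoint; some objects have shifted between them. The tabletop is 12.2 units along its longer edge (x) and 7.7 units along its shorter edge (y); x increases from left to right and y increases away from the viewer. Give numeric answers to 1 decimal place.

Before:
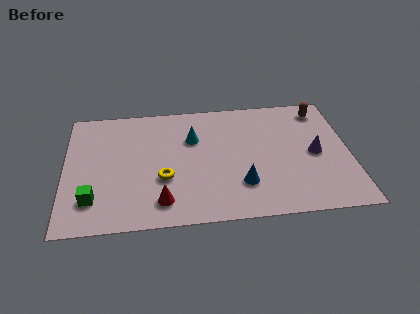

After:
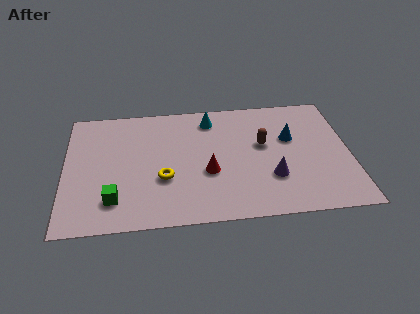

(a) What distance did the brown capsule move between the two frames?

3.3

The brown capsule moved from about (11.1, 6.5) to (8.5, 4.5), a distance of √(2.6² + 2.0²) ≈ 3.3.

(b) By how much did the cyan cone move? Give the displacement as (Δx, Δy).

(0.8, 1.2)

From the two frames, the cyan cone sits at roughly (5.5, 5.2) before and (6.3, 6.4) after.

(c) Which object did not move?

the yellow torus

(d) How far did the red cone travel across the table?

2.6

The red cone moved from about (4.1, 1.4) to (6.1, 3.0), a distance of √(2.0² + 1.6²) ≈ 2.6.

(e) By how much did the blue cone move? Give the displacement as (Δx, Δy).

(2.2, 2.7)

From the two frames, the blue cone sits at roughly (7.5, 2.1) before and (9.7, 4.8) after.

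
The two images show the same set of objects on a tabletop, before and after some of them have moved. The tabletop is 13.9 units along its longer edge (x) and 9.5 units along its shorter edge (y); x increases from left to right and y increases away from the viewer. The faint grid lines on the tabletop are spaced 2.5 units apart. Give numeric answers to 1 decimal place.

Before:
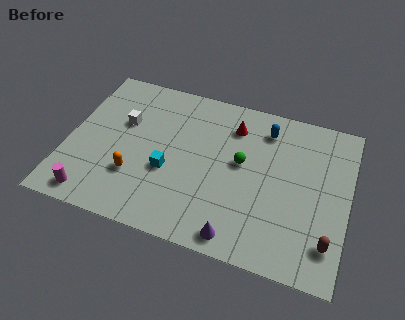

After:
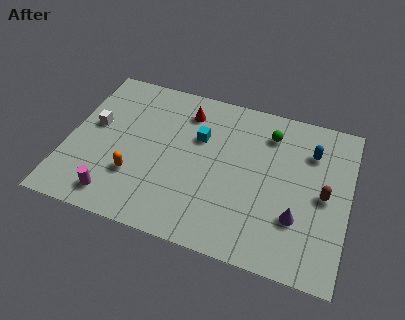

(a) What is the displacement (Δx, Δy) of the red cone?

(-2.4, 0.2)

The red cone was at about (8.0, 7.4) and moved to about (5.6, 7.6).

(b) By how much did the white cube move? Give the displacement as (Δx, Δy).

(-1.4, -0.6)

The white cube started near (2.6, 6.0) and ended near (1.2, 5.4).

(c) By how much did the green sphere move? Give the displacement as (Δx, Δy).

(1.2, 2.2)

From the two frames, the green sphere sits at roughly (8.6, 5.3) before and (9.8, 7.5) after.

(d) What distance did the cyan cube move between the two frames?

2.8

From (5.1, 3.7) to (6.4, 6.2), the cyan cube covered √(1.3² + 2.5²) ≈ 2.8 units.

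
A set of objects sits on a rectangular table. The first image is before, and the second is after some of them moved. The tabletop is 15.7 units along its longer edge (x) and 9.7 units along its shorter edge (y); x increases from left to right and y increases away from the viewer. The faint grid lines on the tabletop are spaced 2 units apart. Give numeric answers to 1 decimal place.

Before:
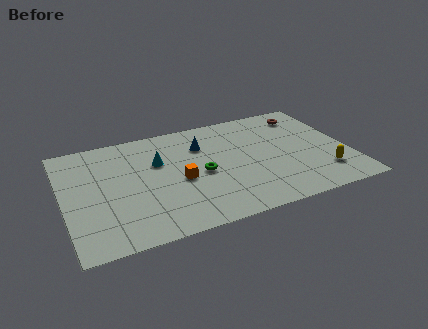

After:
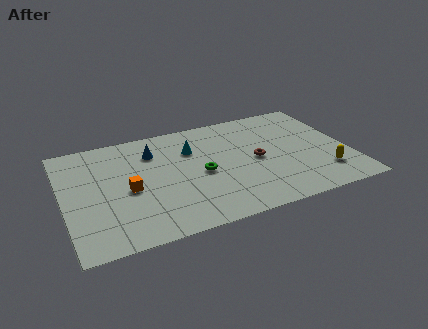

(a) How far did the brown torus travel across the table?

4.6

From (13.8, 8.0) to (10.6, 4.7), the brown torus covered √(3.2² + 3.3²) ≈ 4.6 units.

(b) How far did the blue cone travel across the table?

2.7

The blue cone was near (7.8, 7.0) before and (5.1, 7.3) after, so it travelled √(2.7² + 0.3²) ≈ 2.7 units.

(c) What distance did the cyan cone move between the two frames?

2.0

The cyan cone was near (5.3, 6.3) before and (7.2, 6.8) after, so it travelled √(1.9² + 0.5²) ≈ 2.0 units.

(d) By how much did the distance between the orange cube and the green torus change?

+2.8

Before: roughly 1.2 units apart; after: 4.0. That's 2.8 units further apart.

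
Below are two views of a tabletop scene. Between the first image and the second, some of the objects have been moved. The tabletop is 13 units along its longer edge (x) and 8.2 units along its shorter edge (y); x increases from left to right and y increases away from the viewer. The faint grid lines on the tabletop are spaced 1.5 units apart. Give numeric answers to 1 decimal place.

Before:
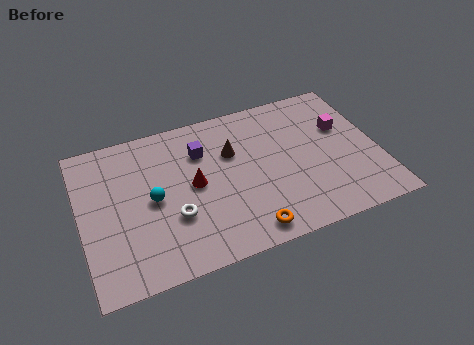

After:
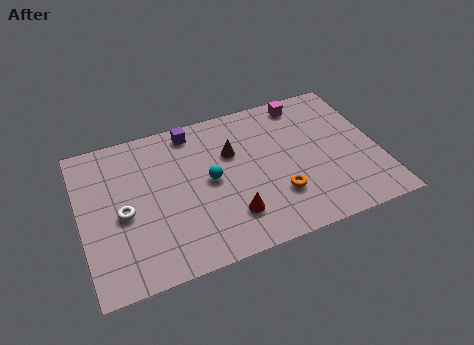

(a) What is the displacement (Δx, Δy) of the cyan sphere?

(2.5, 0.2)

The cyan sphere was at about (3.1, 4.0) and moved to about (5.6, 4.2).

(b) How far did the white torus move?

2.3

The white torus was near (3.9, 2.8) before and (1.8, 3.7) after, so it travelled √(2.1² + 0.9²) ≈ 2.3 units.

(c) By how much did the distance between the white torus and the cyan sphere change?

+2.4

They were about 1.4 units apart before and 3.8 after — 2.4 units further apart.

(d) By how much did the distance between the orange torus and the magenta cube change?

-1.2

They were about 6.3 units apart before and 5.1 after — 1.2 units closer together.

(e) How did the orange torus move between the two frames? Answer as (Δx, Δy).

(1.5, 1.4)

From the two frames, the orange torus sits at roughly (6.9, 1.0) before and (8.4, 2.4) after.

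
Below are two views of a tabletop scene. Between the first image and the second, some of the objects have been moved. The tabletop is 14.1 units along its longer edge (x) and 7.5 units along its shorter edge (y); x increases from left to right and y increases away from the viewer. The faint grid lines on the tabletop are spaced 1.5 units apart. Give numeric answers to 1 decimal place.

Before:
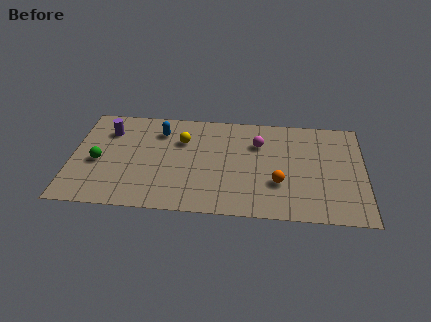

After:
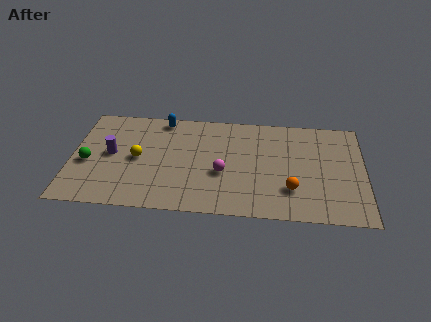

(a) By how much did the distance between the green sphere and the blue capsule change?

+1.1

Before: roughly 3.8 units apart; after: 4.9. That's 1.1 units further apart.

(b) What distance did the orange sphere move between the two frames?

0.7

The orange sphere moved from about (10.0, 2.5) to (10.6, 2.1), a distance of √(0.6² + 0.4²) ≈ 0.7.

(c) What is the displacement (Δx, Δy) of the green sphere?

(-0.5, -0.1)

From the two frames, the green sphere sits at roughly (1.3, 3.3) before and (0.8, 3.2) after.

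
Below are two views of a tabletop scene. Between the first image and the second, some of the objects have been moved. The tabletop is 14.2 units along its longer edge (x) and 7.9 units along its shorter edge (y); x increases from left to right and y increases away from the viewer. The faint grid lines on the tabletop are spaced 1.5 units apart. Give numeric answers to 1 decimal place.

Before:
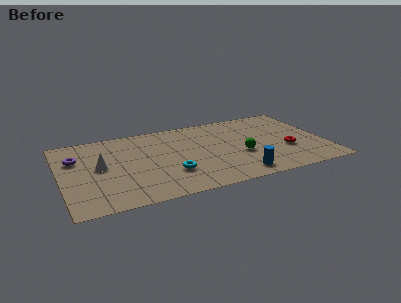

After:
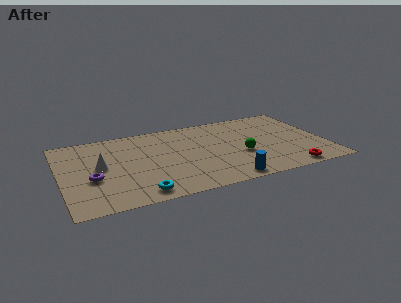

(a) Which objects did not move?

the green sphere and the white cone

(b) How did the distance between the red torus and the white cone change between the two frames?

+0.3

The distance was about 10.1 in the first image and 10.4 in the second, so they moved 0.3 units further apart.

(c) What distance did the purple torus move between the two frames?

2.4

From (0.9, 5.4) to (1.6, 3.1), the purple torus covered √(0.7² + 2.3²) ≈ 2.4 units.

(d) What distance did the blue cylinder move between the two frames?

0.8

From (9.2, 1.1) to (8.5, 0.8), the blue cylinder covered √(0.7² + 0.3²) ≈ 0.8 units.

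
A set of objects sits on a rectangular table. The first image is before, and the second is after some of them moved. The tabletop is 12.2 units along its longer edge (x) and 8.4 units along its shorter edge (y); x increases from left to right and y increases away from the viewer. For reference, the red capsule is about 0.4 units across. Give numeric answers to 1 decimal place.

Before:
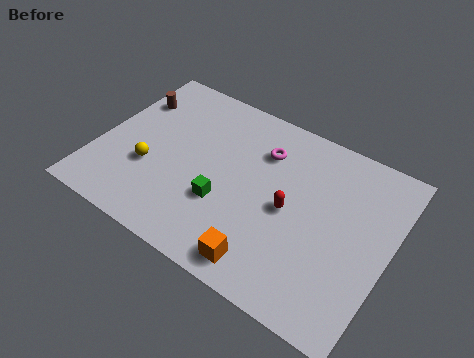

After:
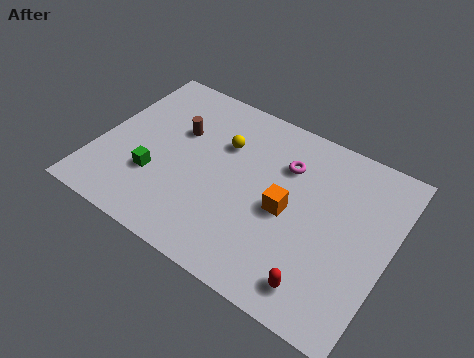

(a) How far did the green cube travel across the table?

2.9

From (5.5, 2.9) to (2.6, 2.7), the green cube covered √(2.9² + 0.2²) ≈ 2.9 units.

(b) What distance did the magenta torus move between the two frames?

1.0

From (6.6, 6.2) to (7.6, 6.0), the magenta torus covered √(1.0² + 0.2²) ≈ 1.0 units.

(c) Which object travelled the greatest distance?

the yellow sphere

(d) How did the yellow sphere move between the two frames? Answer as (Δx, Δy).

(2.7, 2.7)

The yellow sphere was at about (2.3, 3.0) and moved to about (5.0, 5.7).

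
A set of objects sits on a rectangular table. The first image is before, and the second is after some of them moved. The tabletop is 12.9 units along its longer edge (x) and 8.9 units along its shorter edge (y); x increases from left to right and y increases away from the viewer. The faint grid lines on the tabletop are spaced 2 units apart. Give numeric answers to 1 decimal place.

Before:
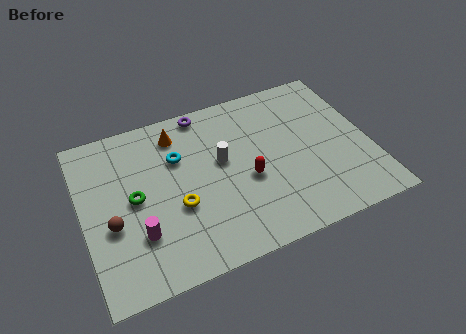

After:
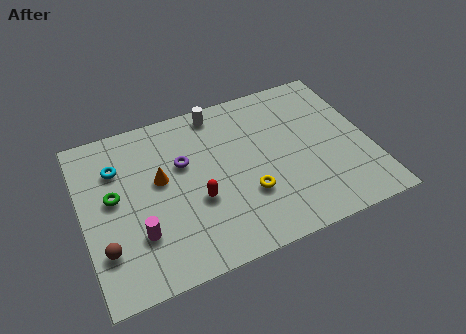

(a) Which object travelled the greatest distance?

the yellow torus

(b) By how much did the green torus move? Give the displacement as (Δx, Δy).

(-0.9, 0.4)

The green torus started near (2.3, 4.5) and ended near (1.4, 4.9).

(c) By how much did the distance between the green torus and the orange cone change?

-1.5

They were about 3.6 units apart before and 2.1 after — 1.5 units closer together.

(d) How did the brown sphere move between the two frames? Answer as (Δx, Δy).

(-0.4, -1.1)

The brown sphere started near (1.2, 3.5) and ended near (0.8, 2.4).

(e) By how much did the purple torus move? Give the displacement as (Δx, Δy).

(-1.2, -2.5)

From the two frames, the purple torus sits at roughly (5.8, 8.1) before and (4.6, 5.6) after.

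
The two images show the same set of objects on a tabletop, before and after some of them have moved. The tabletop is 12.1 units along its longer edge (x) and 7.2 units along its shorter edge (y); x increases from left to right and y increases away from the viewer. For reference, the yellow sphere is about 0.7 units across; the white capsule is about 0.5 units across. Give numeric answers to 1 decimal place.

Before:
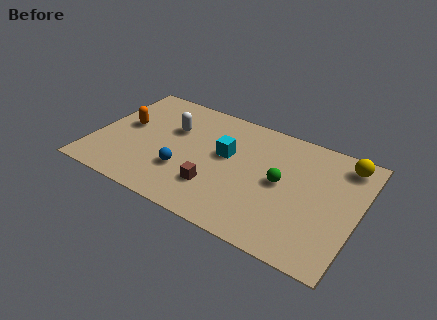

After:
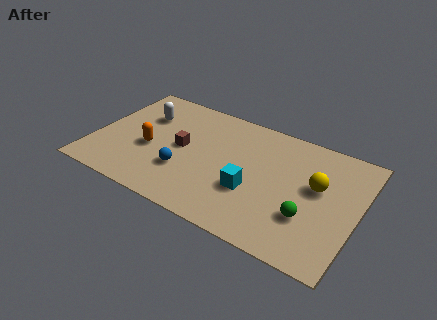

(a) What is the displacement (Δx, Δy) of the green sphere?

(1.4, -1.4)

The green sphere was at about (8.6, 3.7) and moved to about (10.0, 2.3).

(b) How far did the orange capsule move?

1.6

From (1.3, 4.0) to (2.6, 3.0), the orange capsule covered √(1.3² + 1.0²) ≈ 1.6 units.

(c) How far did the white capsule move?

1.4

The white capsule moved from about (3.4, 4.7) to (2.0, 5.0), a distance of √(1.4² + 0.3²) ≈ 1.4.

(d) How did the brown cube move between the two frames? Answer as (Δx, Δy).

(-1.8, 1.7)

The brown cube was at about (5.8, 2.0) and moved to about (4.0, 3.7).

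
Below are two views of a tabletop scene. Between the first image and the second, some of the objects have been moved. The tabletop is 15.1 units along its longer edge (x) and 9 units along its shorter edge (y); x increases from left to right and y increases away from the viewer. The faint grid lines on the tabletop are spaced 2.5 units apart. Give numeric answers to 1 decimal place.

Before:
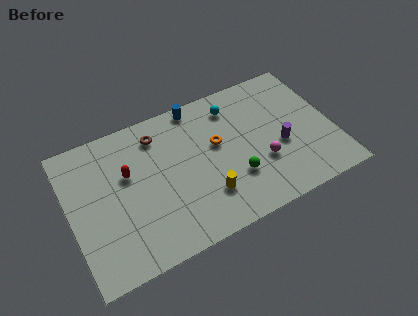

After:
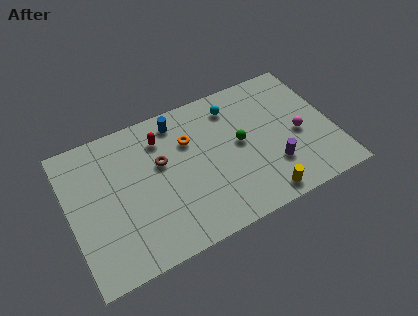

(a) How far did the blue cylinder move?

1.3

The blue cylinder moved from about (7.7, 8.2) to (6.5, 7.7), a distance of √(1.2² + 0.5²) ≈ 1.3.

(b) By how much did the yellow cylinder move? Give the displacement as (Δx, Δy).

(3.0, -1.4)

The yellow cylinder was at about (7.5, 2.4) and moved to about (10.5, 1.0).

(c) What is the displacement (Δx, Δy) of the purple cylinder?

(-0.6, -1.1)

From the two frames, the purple cylinder sits at roughly (12.0, 3.7) before and (11.4, 2.6) after.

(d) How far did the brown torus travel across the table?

1.8

The brown torus was near (5.3, 7.3) before and (5.3, 5.5) after, so it travelled √(0.0² + 1.8²) ≈ 1.8 units.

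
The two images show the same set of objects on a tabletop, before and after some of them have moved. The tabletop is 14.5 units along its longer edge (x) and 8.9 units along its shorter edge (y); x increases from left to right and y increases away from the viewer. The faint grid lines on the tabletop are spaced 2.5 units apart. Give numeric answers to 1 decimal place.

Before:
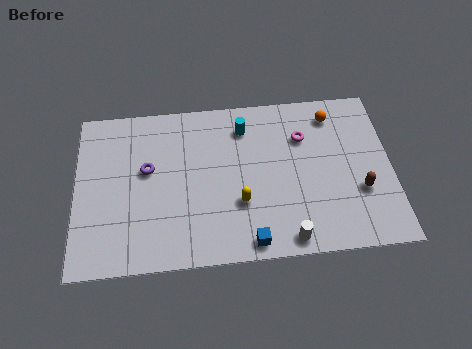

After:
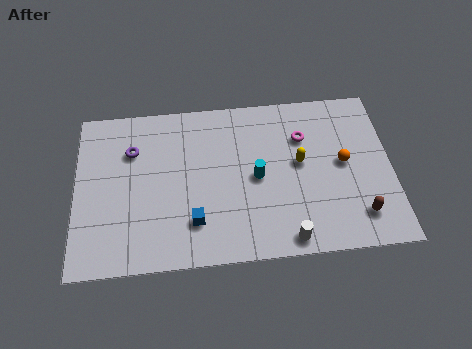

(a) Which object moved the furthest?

the yellow capsule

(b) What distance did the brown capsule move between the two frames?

1.3

From (13.0, 3.1) to (12.9, 1.8), the brown capsule covered √(0.1² + 1.3²) ≈ 1.3 units.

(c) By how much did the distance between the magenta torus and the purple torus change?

+0.6

Before: roughly 7.3 units apart; after: 7.9. That's 0.6 units further apart.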